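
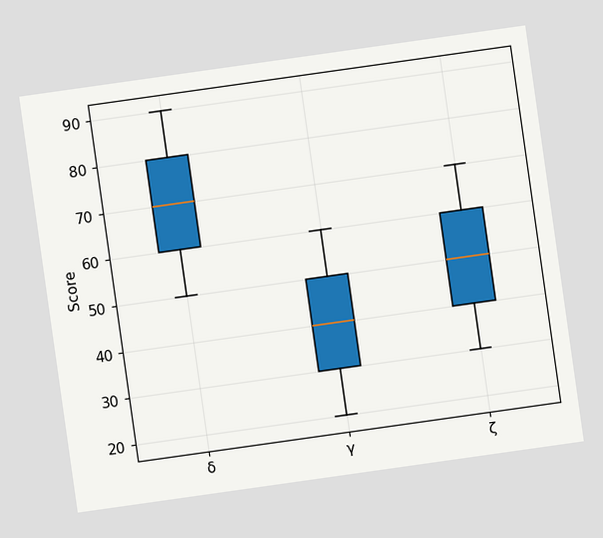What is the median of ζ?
The chart is tilted about 8° counter-clockwise. The median line in the ζ box sits at 50.

50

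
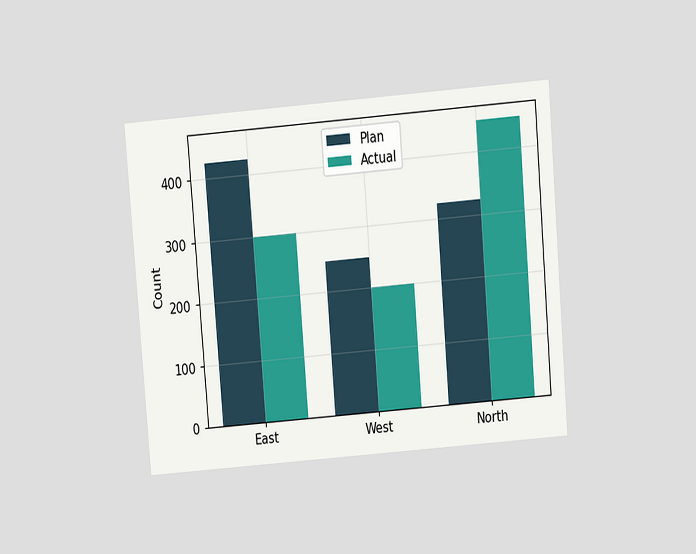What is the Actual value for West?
200

The chart is tilted about 5° counter-clockwise and viewed slightly from above. The Actual bar at West reaches 200 on the y-axis.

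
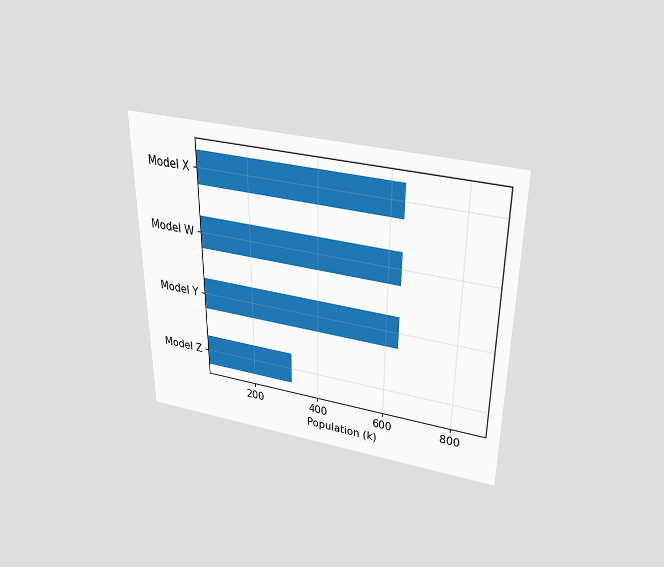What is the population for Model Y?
The chart is viewed slightly from above. Reading along the chart's x-axis, the Model Y bar reaches 636k.

636k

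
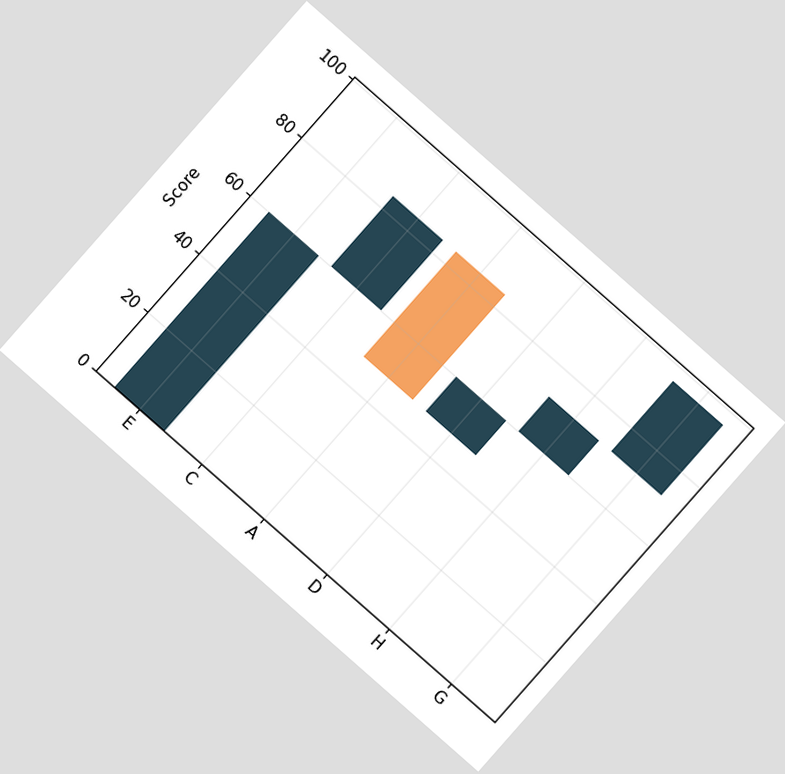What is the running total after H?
72

The chart is tilted about 41° clockwise. After H the running total reaches 72.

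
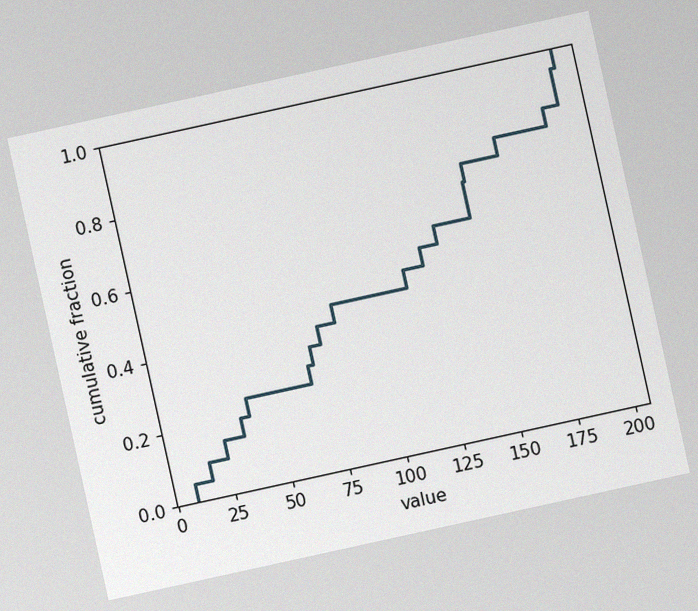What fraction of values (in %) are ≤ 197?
The chart is tilted about 12° counter-clockwise, with some photo noise. At x=197 the ECDF step is at 100%.

100%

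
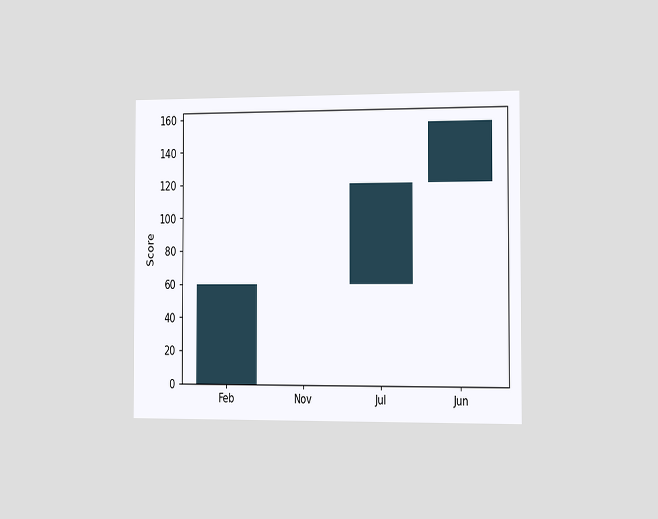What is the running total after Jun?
The chart is viewed slightly from the right. After Jun the running total reaches 156.

156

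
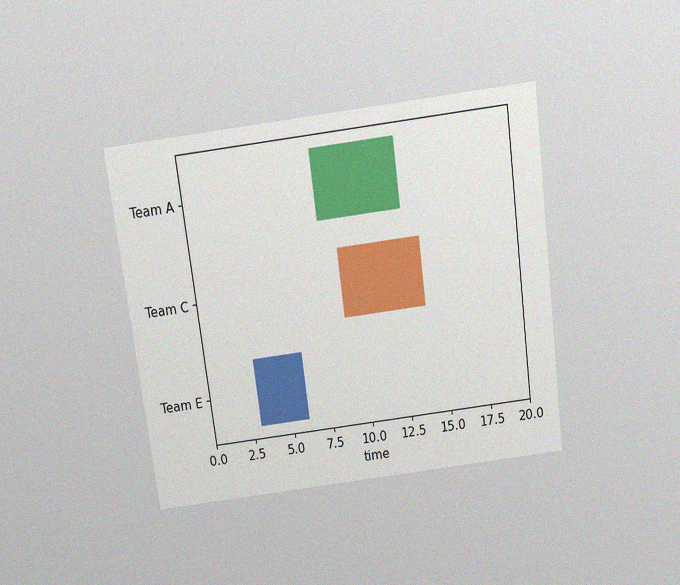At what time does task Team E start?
3

The chart is tilted about 7° counter-clockwise and viewed slightly from above, with some photo noise. The Team E bar begins at t=3.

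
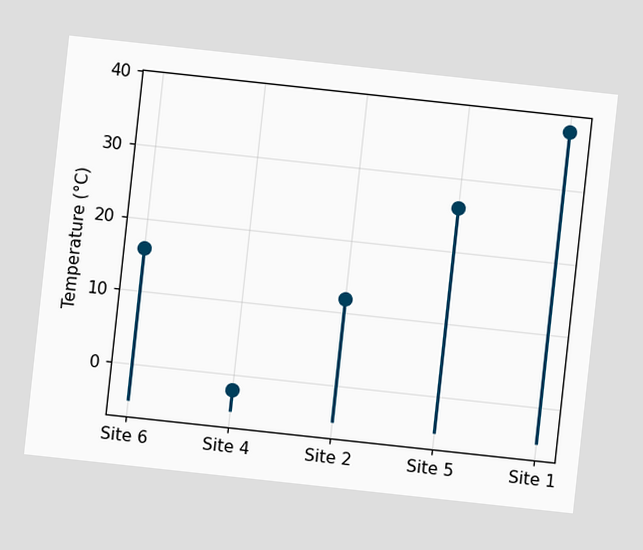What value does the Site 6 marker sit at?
16°C

The chart is tilted about 6° clockwise. The Site 6 marker sits at 16°C.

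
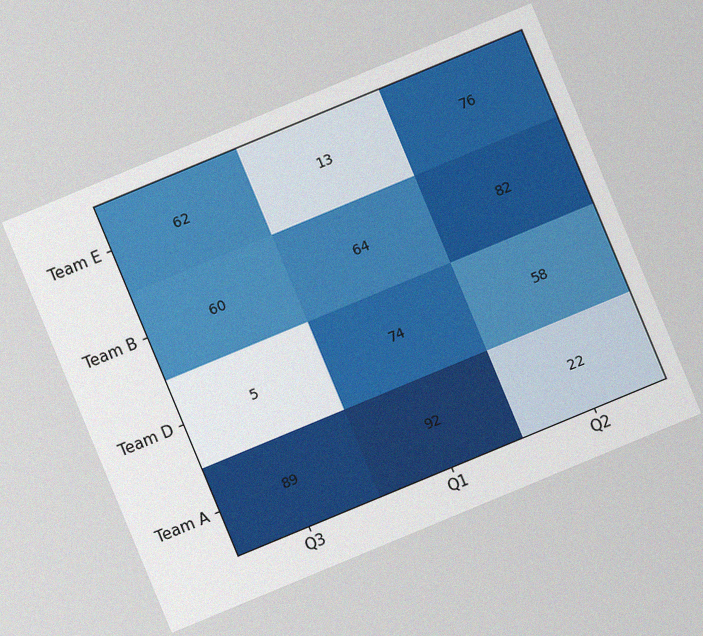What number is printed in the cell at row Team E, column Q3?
The chart is tilted about 23° counter-clockwise, with some photo noise. The (Team E, Q3) cell reads 62.

62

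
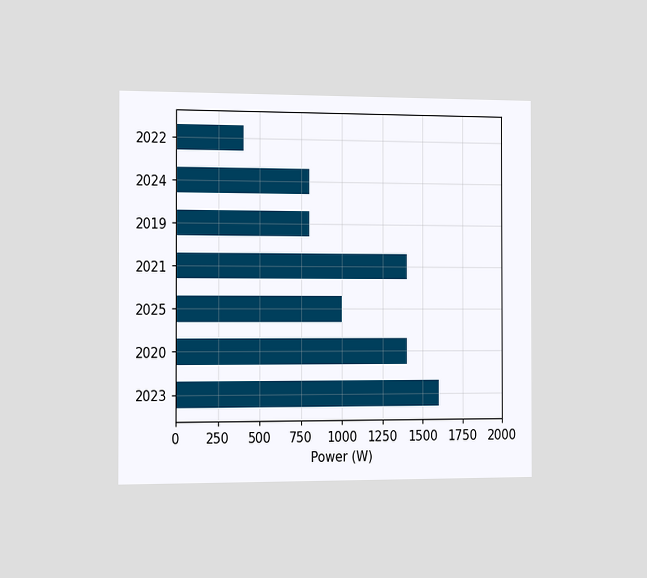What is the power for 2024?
800W

The chart is viewed slightly from the left. Reading along the chart's x-axis, the 2024 bar reaches 800W.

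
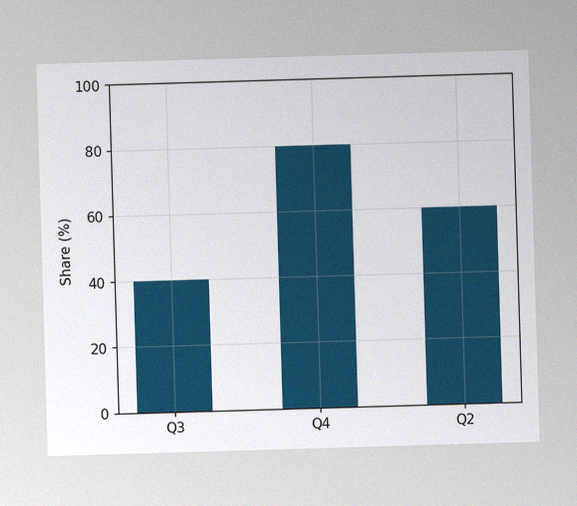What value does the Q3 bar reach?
The image has some photo noise and uneven lighting. Reading along the chart's y-axis, the Q3 bar reaches 40%.

40%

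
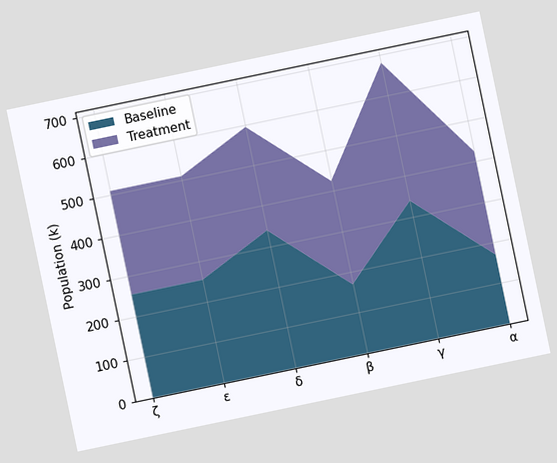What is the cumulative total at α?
The chart is tilted about 12° counter-clockwise. The stacked total at α reaches 425k.

425k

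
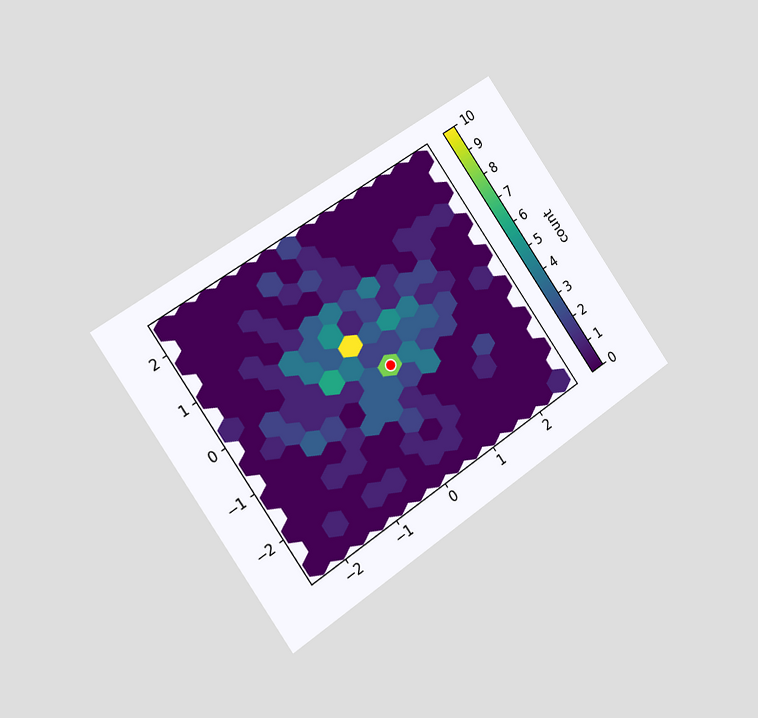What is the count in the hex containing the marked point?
The chart is tilted about 34° counter-clockwise and viewed slightly from the left. The marked hex reads 8 on the colorbar.

8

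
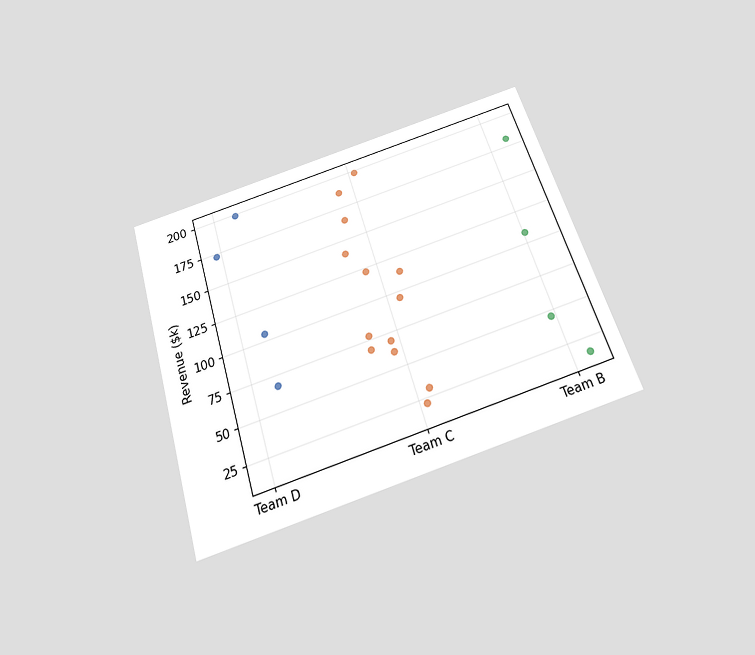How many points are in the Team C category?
The chart is tilted about 17° counter-clockwise and viewed slightly from below. Counting the markers in the Team C column gives 13.

13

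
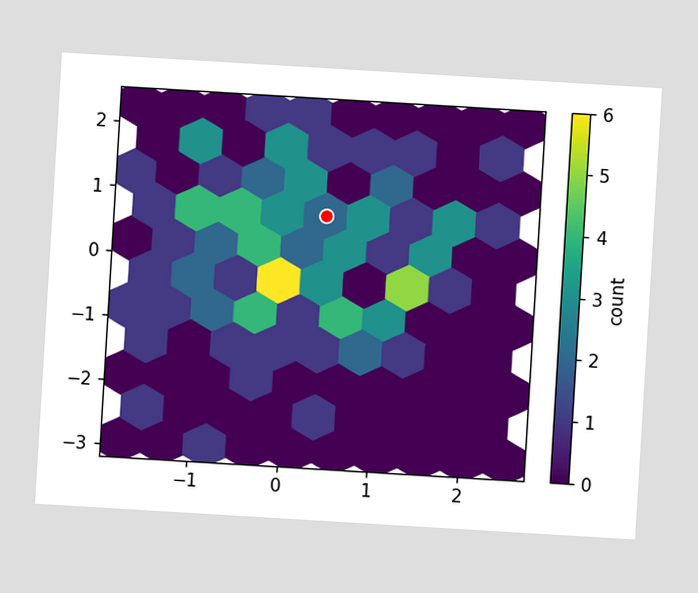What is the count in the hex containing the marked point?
The chart is tilted about 3° clockwise. The marked hex reads 2 on the colorbar.

2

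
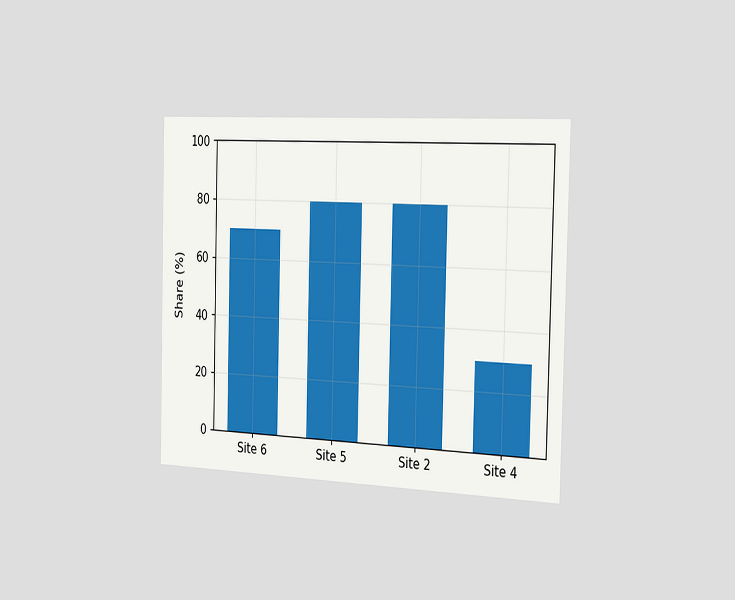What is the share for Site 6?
70%

The chart is viewed slightly from the right. Reading along the chart's y-axis, the Site 6 bar reaches 70%.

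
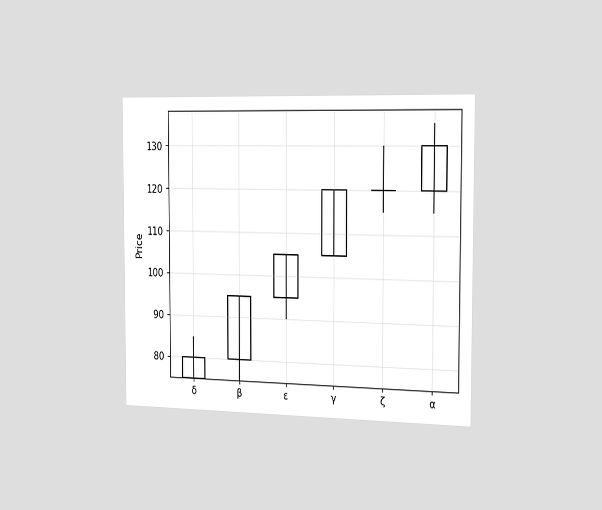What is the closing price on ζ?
120

The chart is viewed slightly from the right. The ζ candle closes at 120.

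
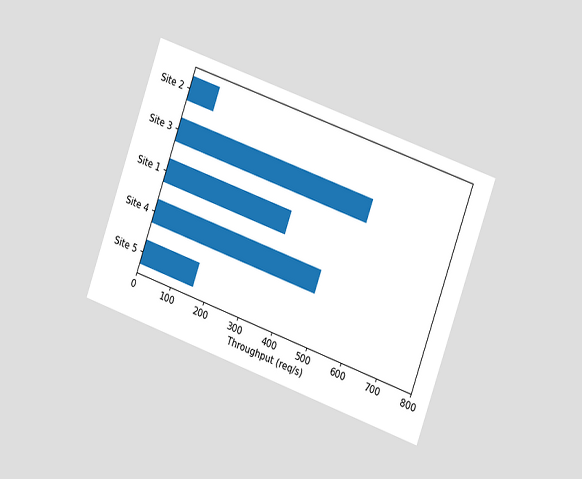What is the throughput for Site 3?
560req/s

The chart is tilted about 20° clockwise and viewed slightly from the right. Reading along the chart's x-axis, the Site 3 bar reaches 560req/s.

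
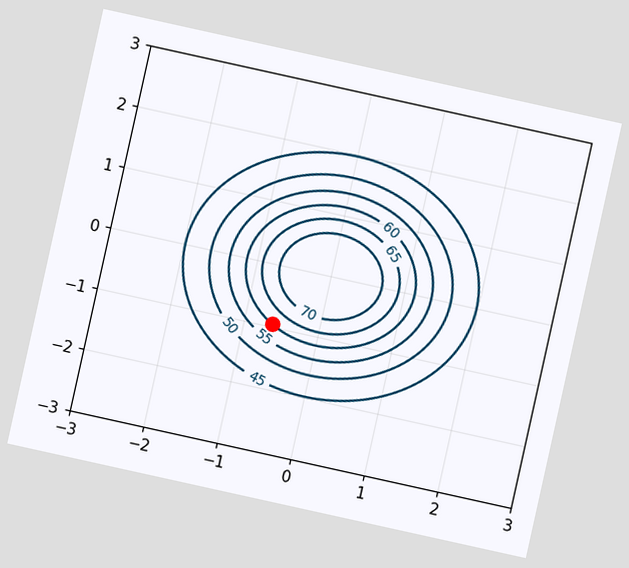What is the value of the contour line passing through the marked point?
60

The chart is tilted about 12° clockwise. The marked point sits on the contour labelled 60.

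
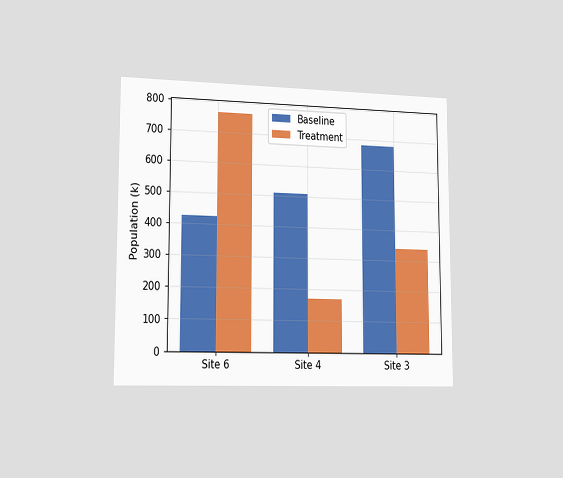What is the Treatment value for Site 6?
The chart is viewed slightly from the left. The Treatment bar at Site 6 reaches 765k on the y-axis.

765k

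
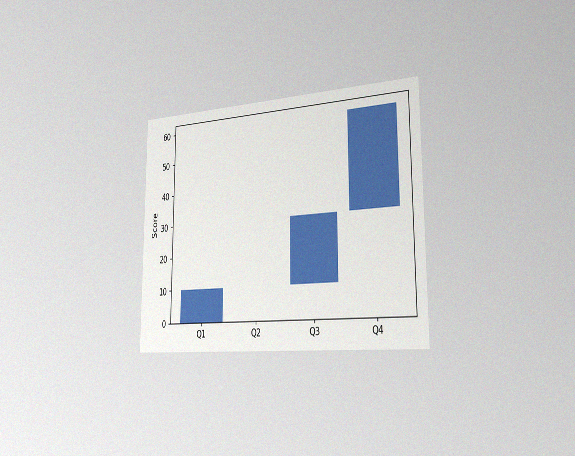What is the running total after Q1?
10

The chart is viewed slightly from the right, with some photo noise. After Q1 the running total reaches 10.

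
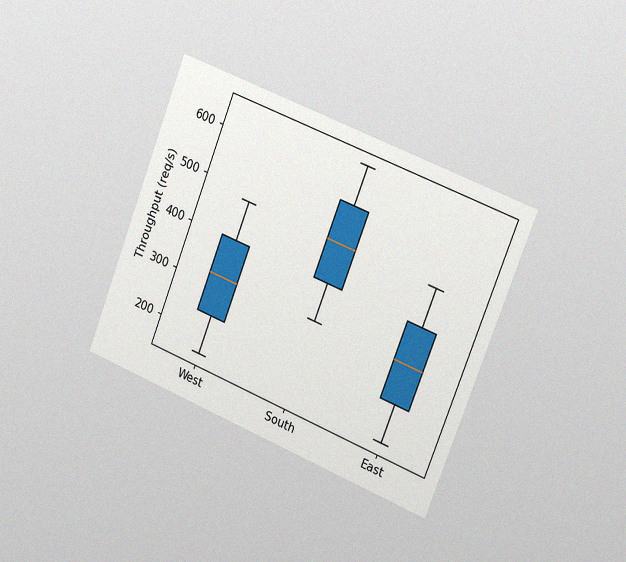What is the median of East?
320req/s

The chart is tilted about 21° clockwise and viewed slightly from the right, with some photo noise. The median line in the East box sits at 320req/s.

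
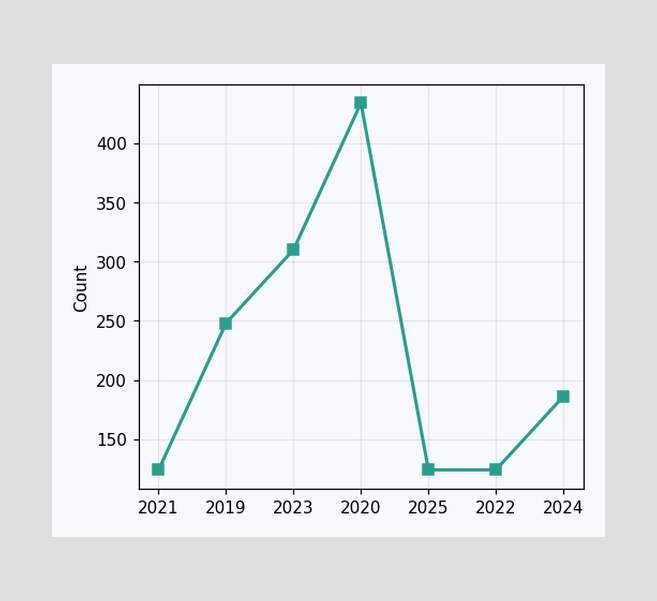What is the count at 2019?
At 2019, the line is at 248.

248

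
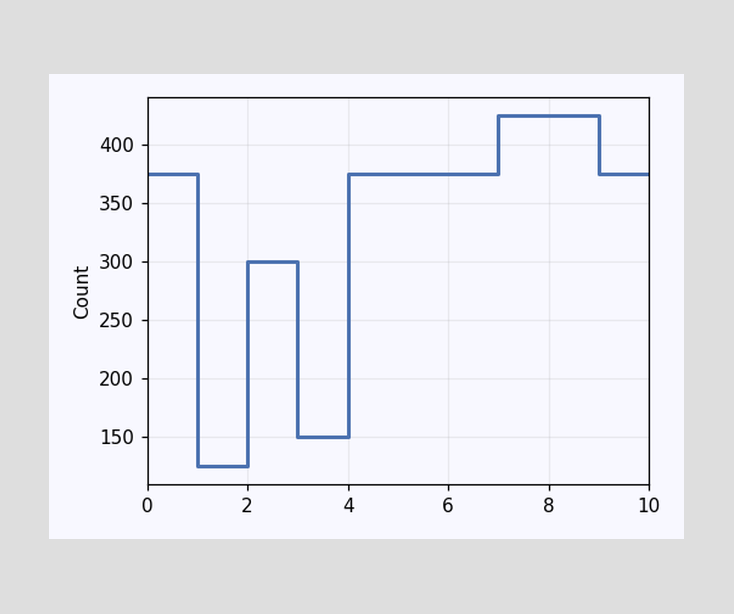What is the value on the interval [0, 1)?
On [0, 1) the step sits at 375.

375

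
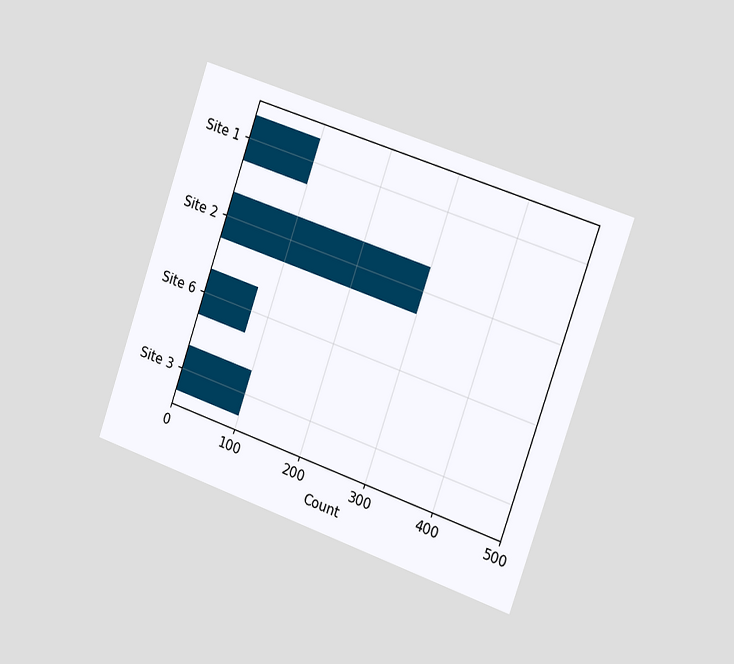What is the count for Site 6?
75

The chart is tilted about 19° clockwise and viewed slightly from the right. Reading along the chart's x-axis, the Site 6 bar reaches 75.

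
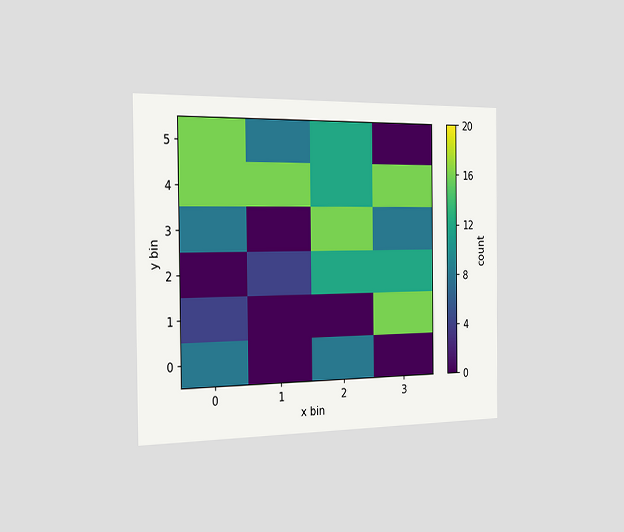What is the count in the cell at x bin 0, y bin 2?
The chart is viewed slightly from the left. Matching the cell (0, 2) against the colorbar gives 0.

0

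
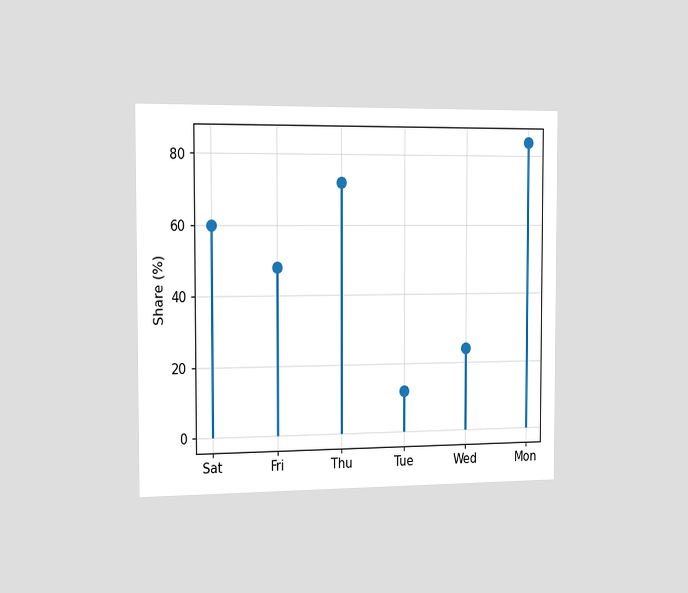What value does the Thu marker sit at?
72%

The chart is viewed slightly from the left. The Thu marker sits at 72%.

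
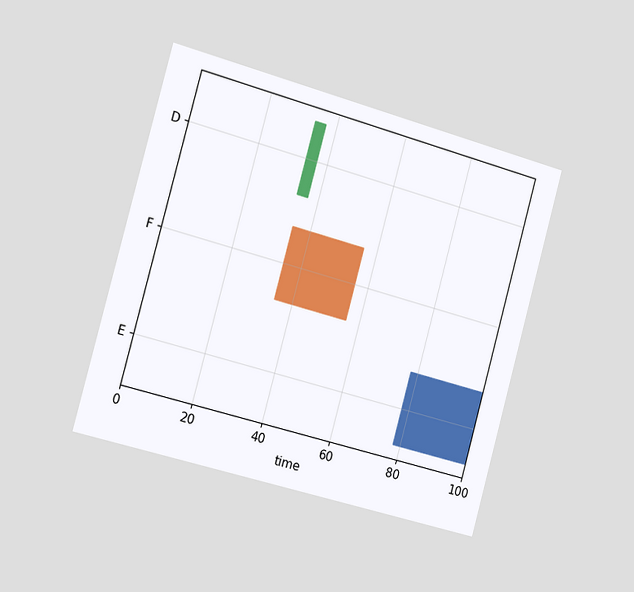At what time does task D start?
The chart is tilted about 15° clockwise and viewed slightly from the left. The D bar begins at t=34.

34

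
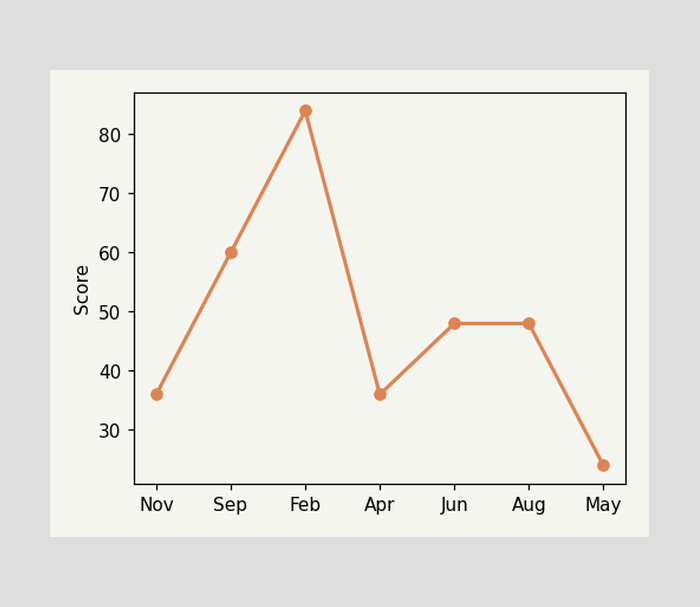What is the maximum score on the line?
The highest point is at Feb, and reading across to the y-axis gives 84.

84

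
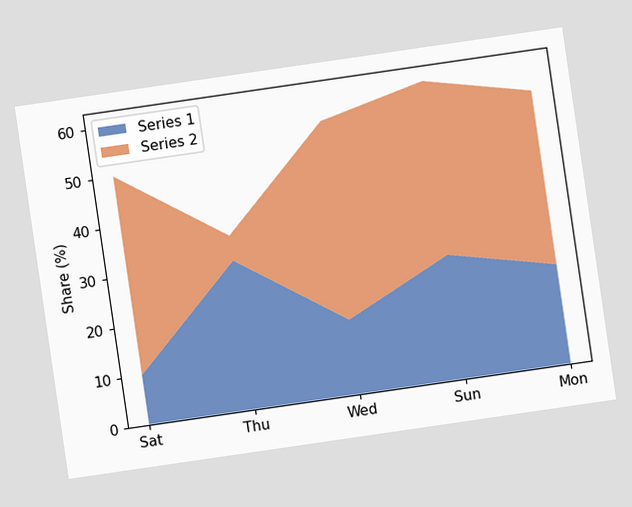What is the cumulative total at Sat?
50%

The chart is tilted about 8° counter-clockwise. The stacked total at Sat reaches 50%.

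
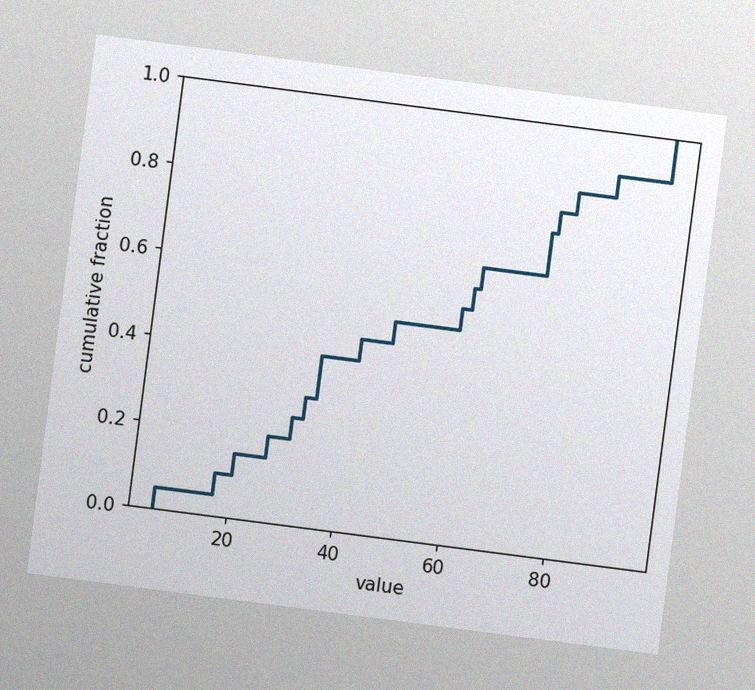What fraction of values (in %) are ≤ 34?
The chart is tilted about 7° clockwise, with some photo noise. At x=34 the ECDF step is at 40%.

40%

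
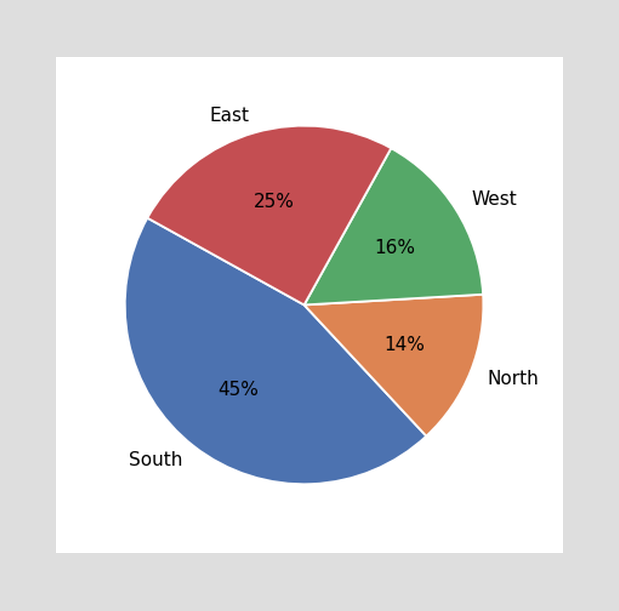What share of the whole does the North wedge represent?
14%

The North slice takes up 14% of the pie.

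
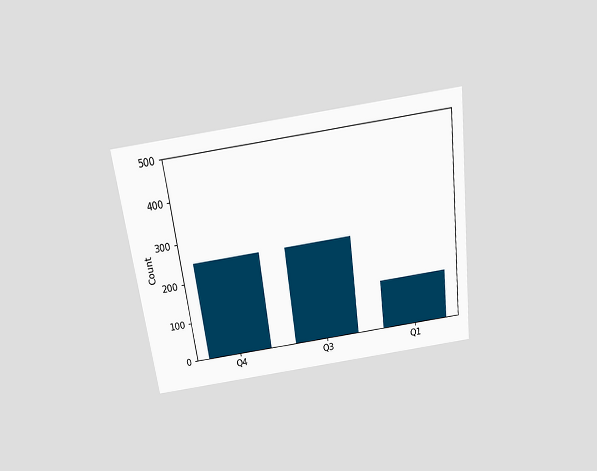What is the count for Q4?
The chart is tilted about 7° counter-clockwise and viewed slightly from above. Reading along the chart's y-axis, the Q4 bar reaches 248.

248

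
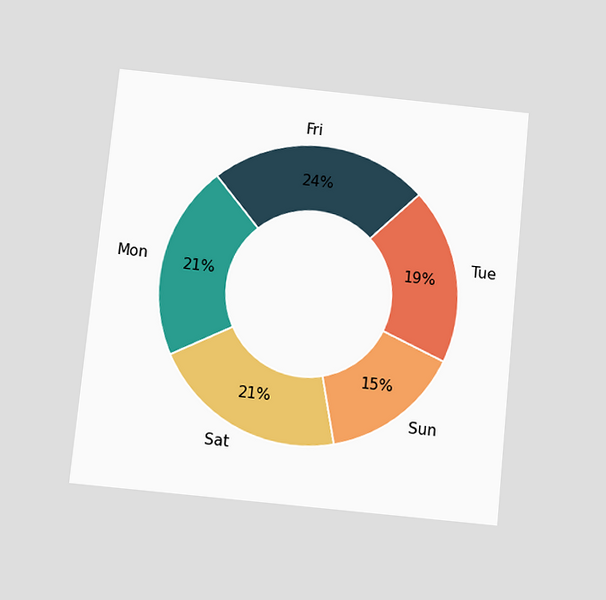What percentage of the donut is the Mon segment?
The chart is tilted about 6° clockwise and viewed slightly from below. The Mon segment takes up 21% of the ring.

21%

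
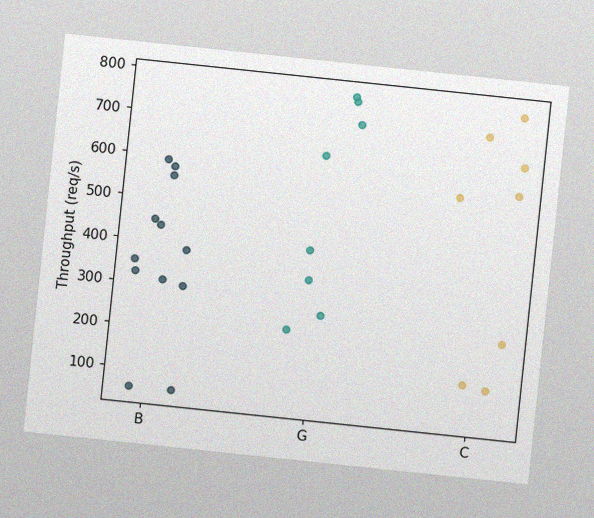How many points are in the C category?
The chart is tilted about 6° clockwise, with some photo noise. Counting the markers in the C column gives 8.

8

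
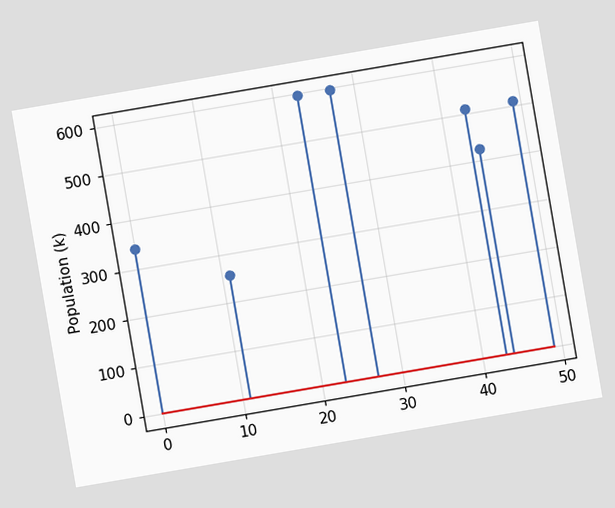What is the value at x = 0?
340k

The chart is tilted about 10° counter-clockwise. The stem at x=0 reaches 340k.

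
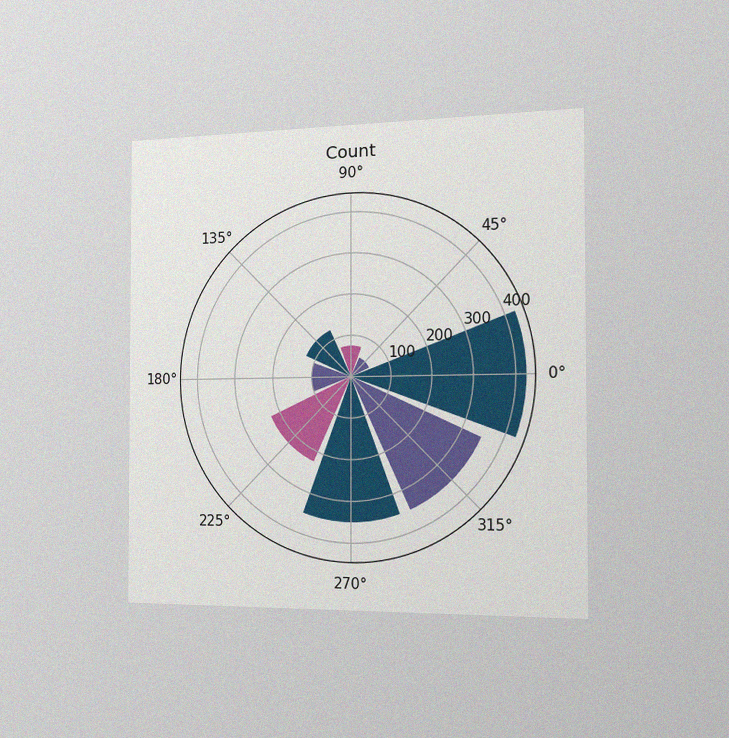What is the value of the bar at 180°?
100

The chart is viewed slightly from the right, with some photo noise. The bar at 180° reaches 100 on the radial axis.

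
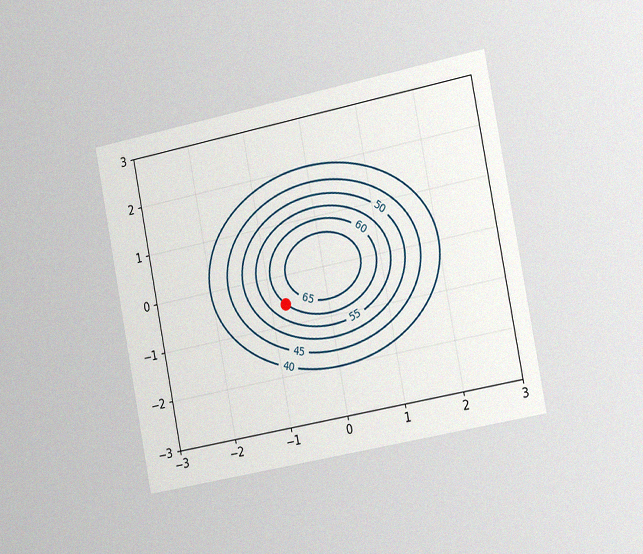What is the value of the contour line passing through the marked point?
The chart is tilted about 11° counter-clockwise and viewed slightly from the right, with some photo noise. The marked point sits on the contour labelled 60.

60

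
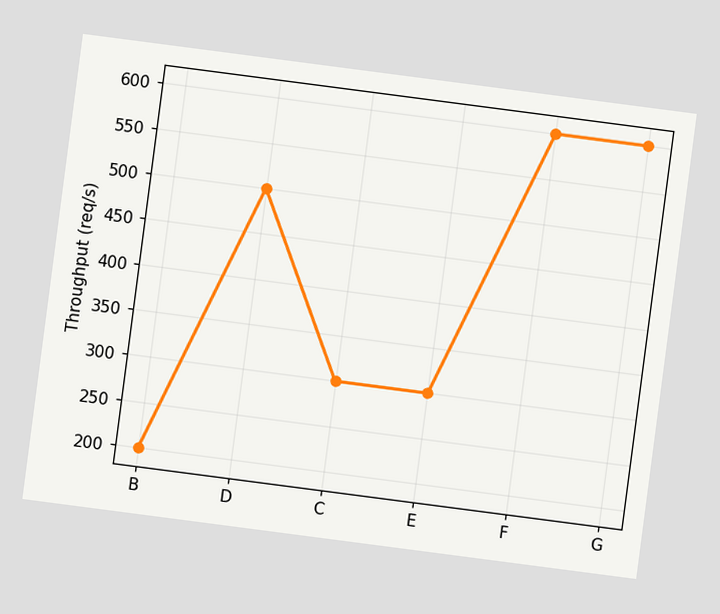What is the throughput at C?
The chart is tilted about 7° clockwise. At C, the line is at 300req/s.

300req/s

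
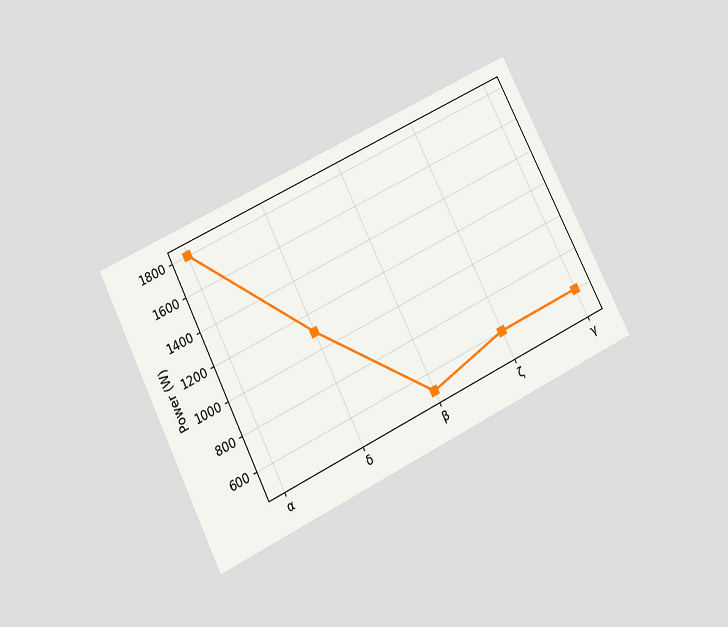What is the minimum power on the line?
500W

The chart is tilted about 26° counter-clockwise and viewed slightly from below. The lowest point is at β, and reading across to the y-axis gives 500W.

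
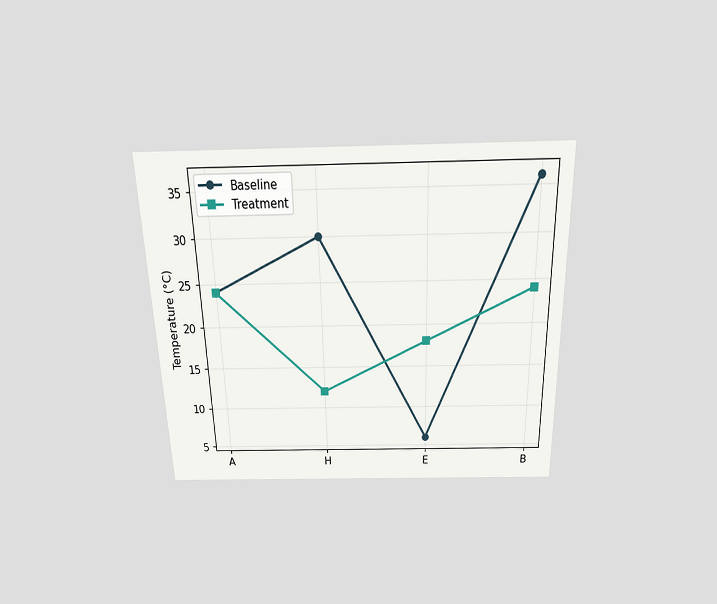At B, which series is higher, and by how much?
The chart is viewed slightly from above. At B, Baseline sits above the other line by 12°C.

Baseline, by 12°C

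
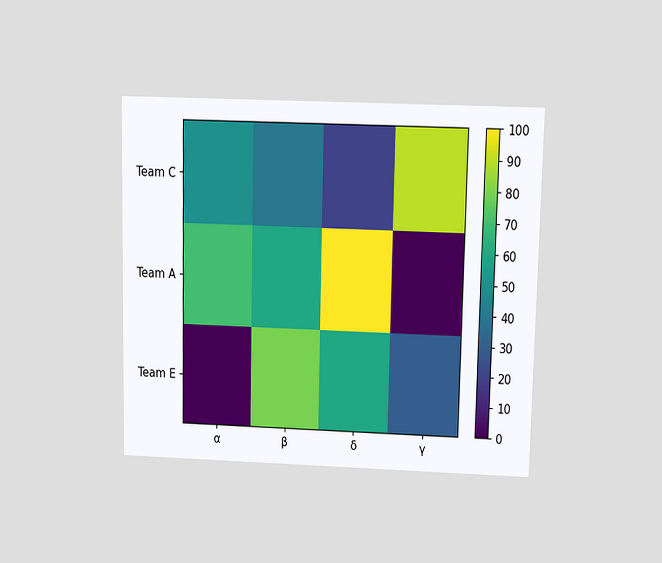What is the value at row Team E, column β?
The chart is viewed slightly from above. Matching cell (Team E, β) against the colorbar gives 80.

80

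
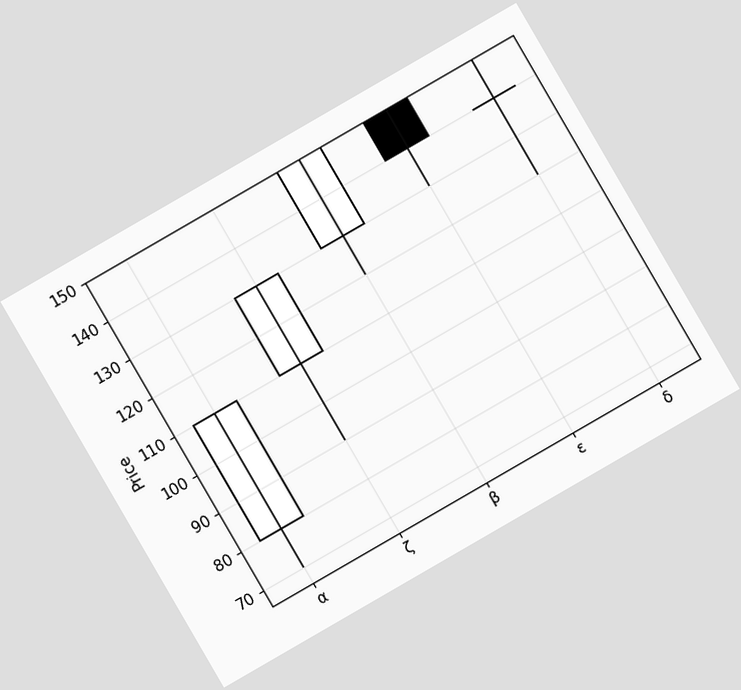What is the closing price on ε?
140

The chart is tilted about 30° counter-clockwise. The ε candle closes at 140.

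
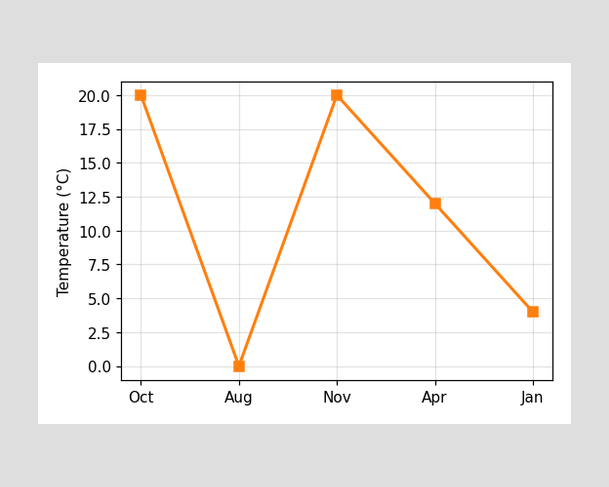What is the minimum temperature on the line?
0°C

The lowest point is at Aug, and reading across to the y-axis gives 0°C.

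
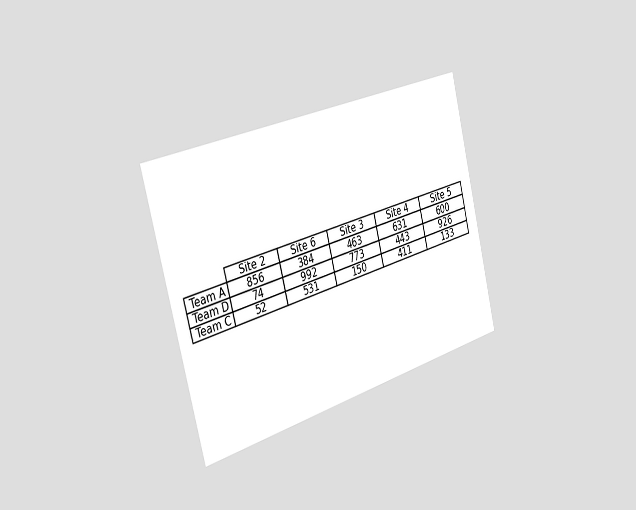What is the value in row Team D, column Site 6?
The chart is tilted about 15° counter-clockwise and viewed slightly from the left. The (Team D, Site 6) cell reads 992.

992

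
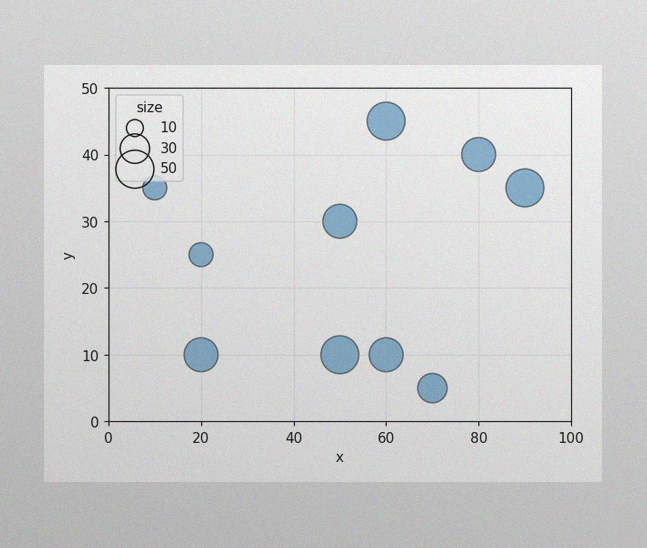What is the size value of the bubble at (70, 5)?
The image has some photo noise and uneven lighting. Matching the bubble at (70, 5) against the size legend gives 30.

30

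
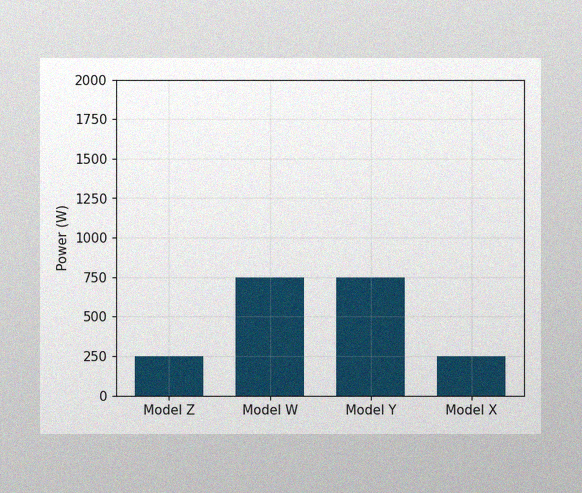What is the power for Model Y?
750W

The image has some photo noise and uneven lighting. Reading along the chart's y-axis, the Model Y bar reaches 750W.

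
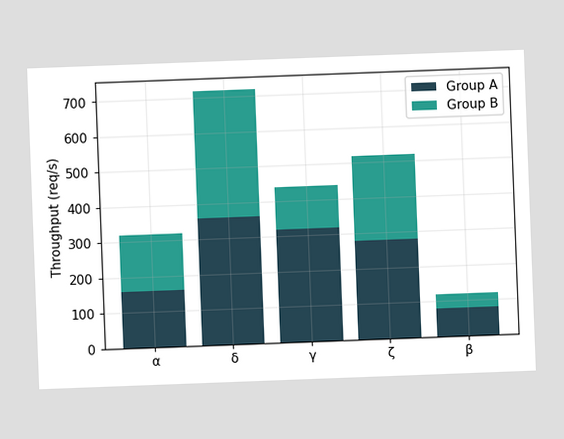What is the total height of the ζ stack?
The chart is tilted about 2° counter-clockwise. The ζ stack's top reaches 520req/s on the y-axis.

520req/s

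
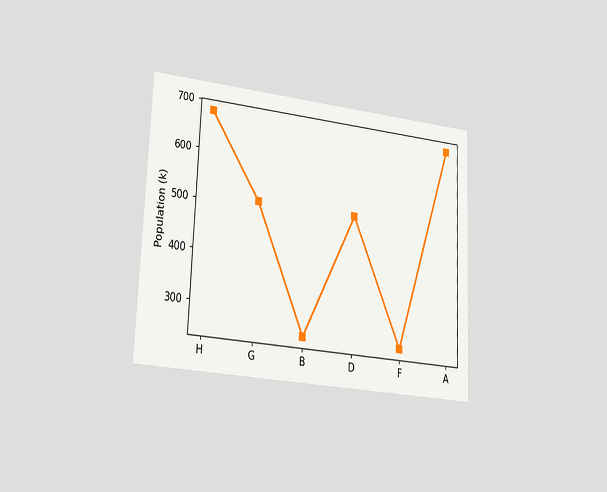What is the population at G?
510k

The chart is tilted about 2° clockwise and viewed slightly from the left. At G, the line is at 510k.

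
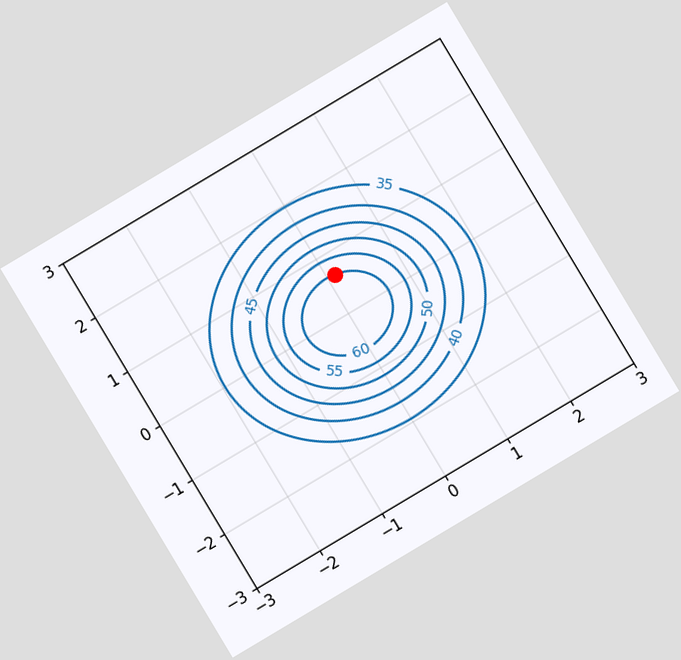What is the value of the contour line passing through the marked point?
60

The chart is tilted about 31° counter-clockwise. The marked point sits on the contour labelled 60.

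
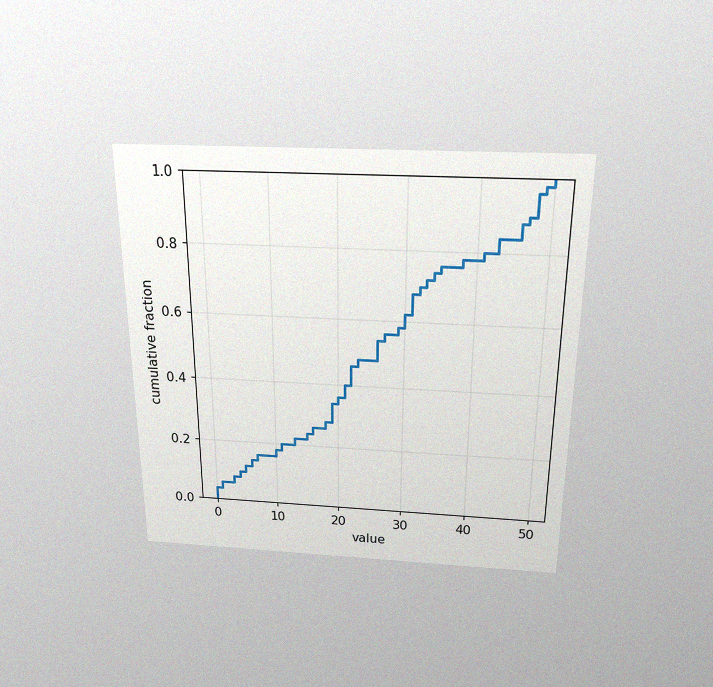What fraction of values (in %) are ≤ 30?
The chart is viewed slightly from above, with some photo noise. At x=30 the ECDF step is at 62%.

62%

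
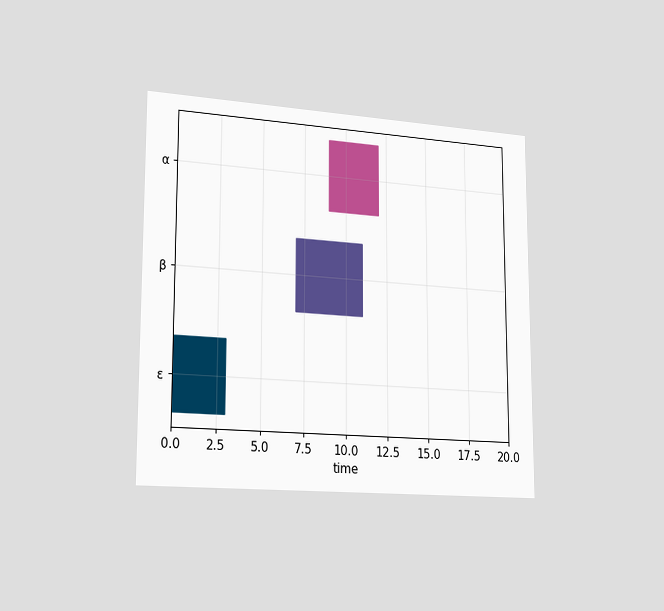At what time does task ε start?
0

The chart is viewed slightly from the left. The ε bar begins at t=0.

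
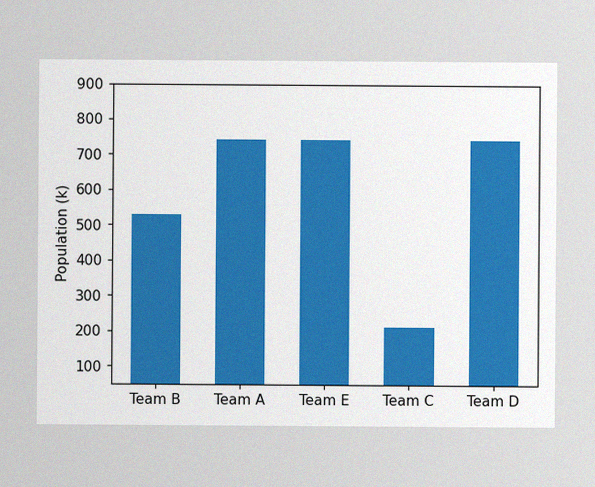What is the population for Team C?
212k

The image has some photo noise and uneven lighting. Reading along the chart's y-axis, the Team C bar reaches 212k.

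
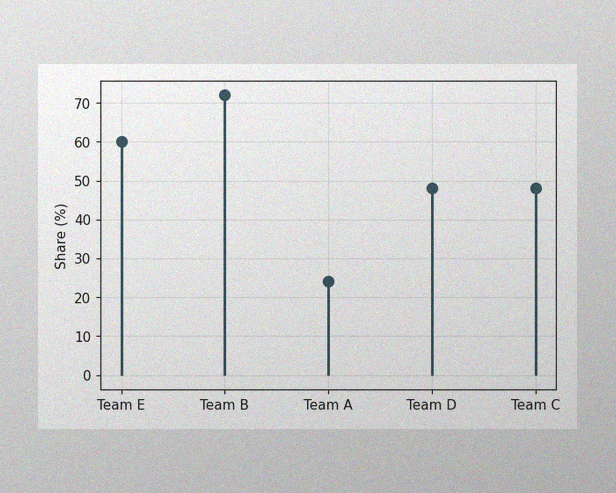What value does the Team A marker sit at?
24%

The image has some photo noise and uneven lighting. The Team A marker sits at 24%.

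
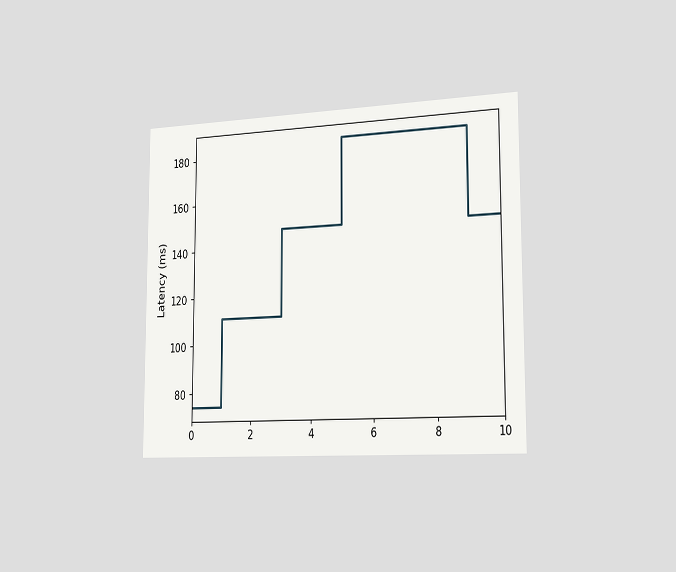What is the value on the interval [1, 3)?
111ms

The chart is viewed slightly from the right. On [1, 3) the step sits at 111ms.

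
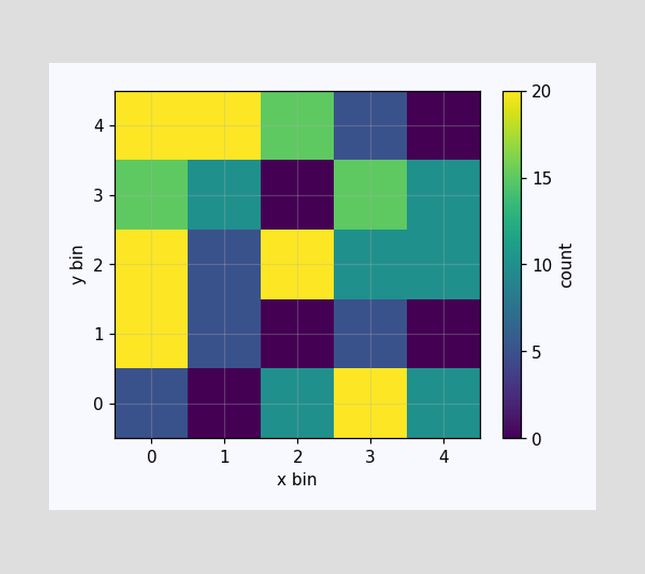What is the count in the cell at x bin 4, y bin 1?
Matching the cell (4, 1) against the colorbar gives 0.

0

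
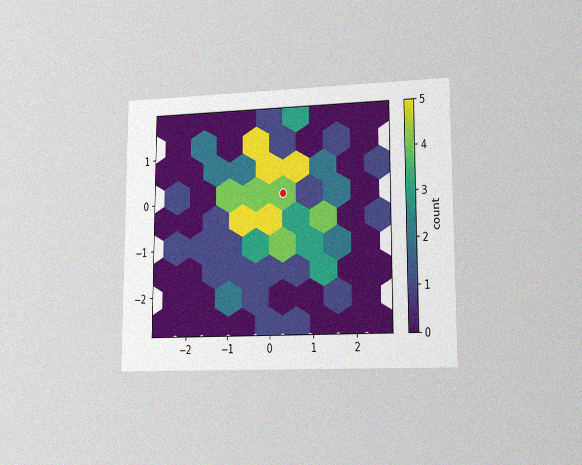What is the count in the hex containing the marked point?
The chart is viewed slightly from the right, with some photo noise. The marked hex reads 4 on the colorbar.

4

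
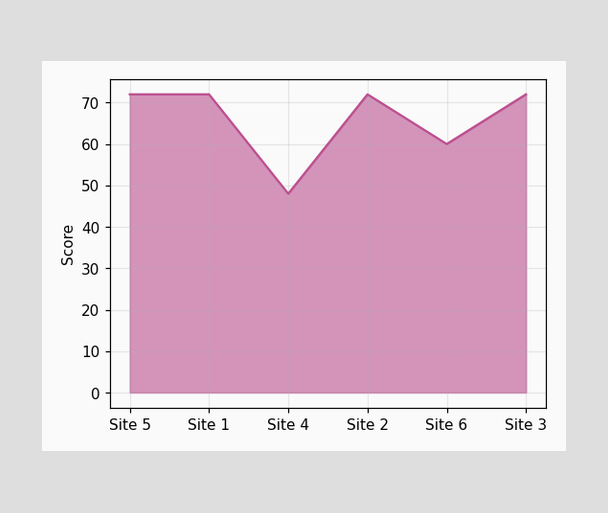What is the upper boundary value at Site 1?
72

At Site 1 the upper boundary is at 72.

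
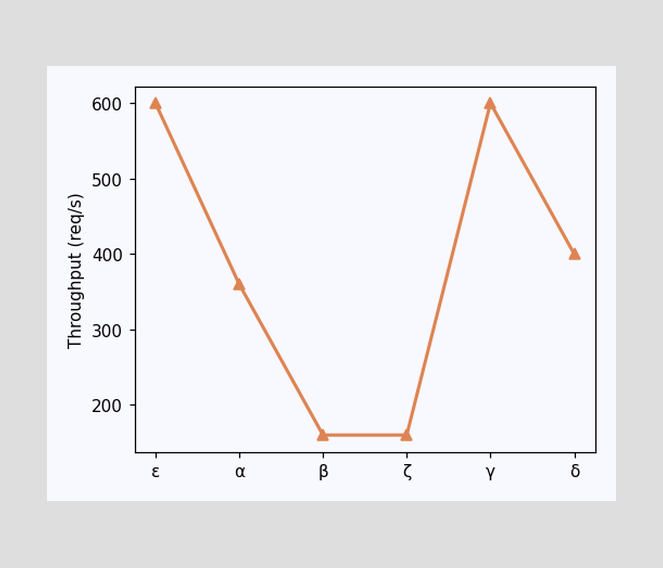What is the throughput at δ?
At δ, the line is at 400req/s.

400req/s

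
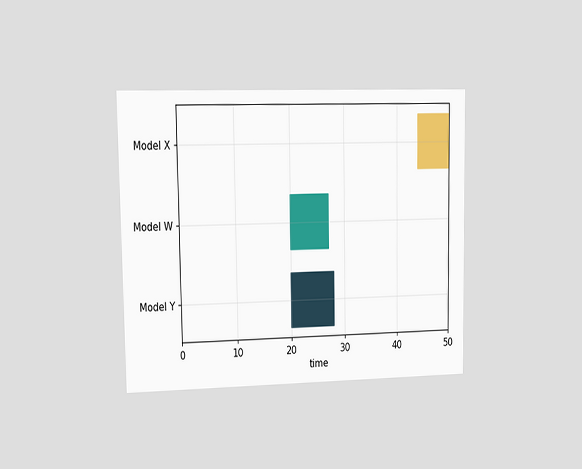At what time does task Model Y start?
20

The chart is viewed at a slight angle. The Model Y bar begins at t=20.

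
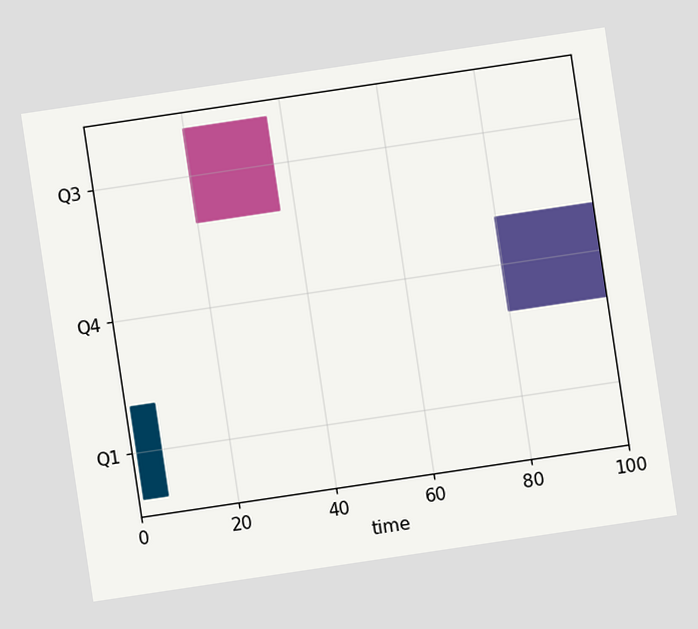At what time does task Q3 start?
20

The chart is tilted about 8° counter-clockwise. The Q3 bar begins at t=20.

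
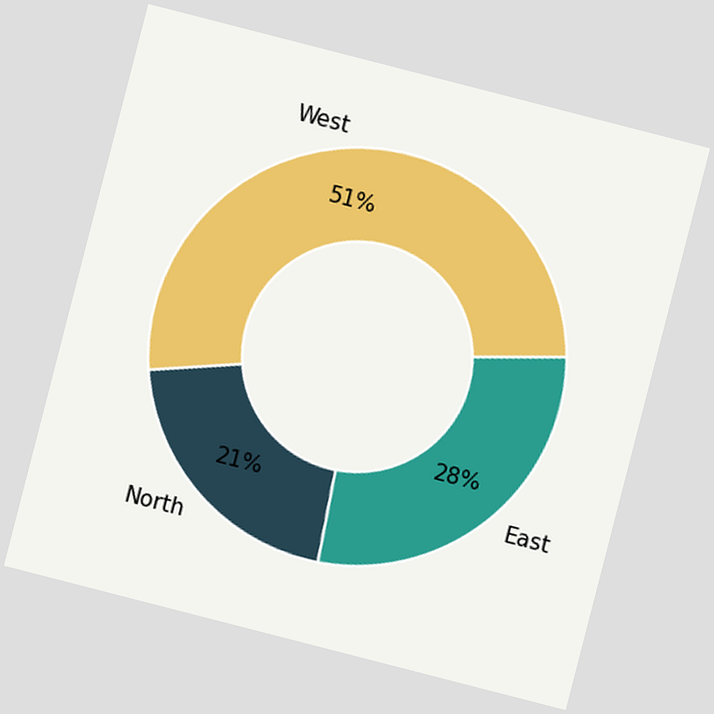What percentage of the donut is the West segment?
The chart is tilted about 14° clockwise. The West segment takes up 51% of the ring.

51%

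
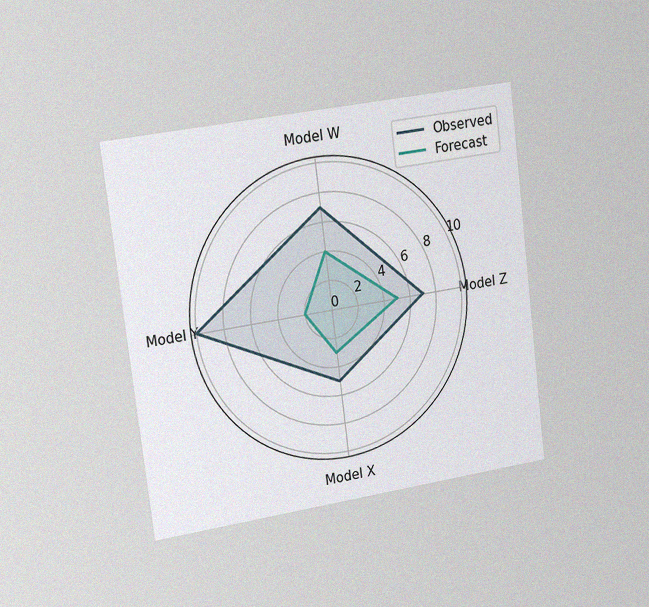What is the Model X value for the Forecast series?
3

The chart is tilted about 7° counter-clockwise and viewed slightly from the left, with some photo noise. On the Model X axis, Forecast reaches 3.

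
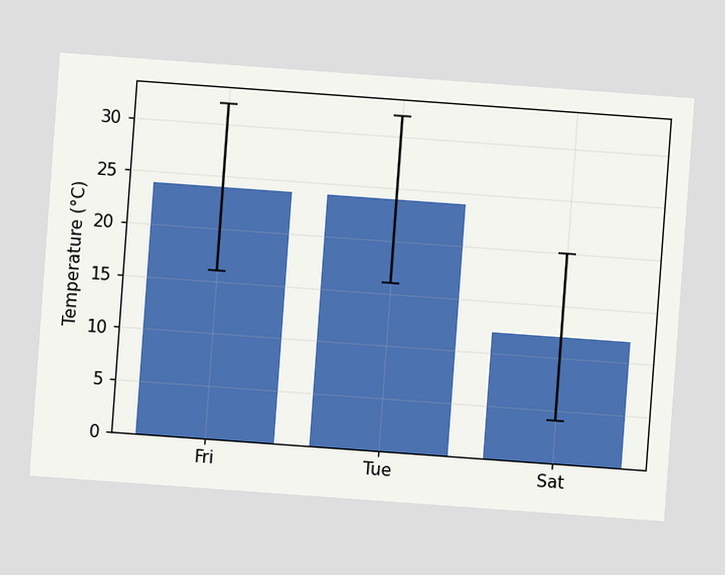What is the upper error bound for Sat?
The chart is tilted about 4° clockwise. The Sat bar's upper whisker reaches 20°C.

20°C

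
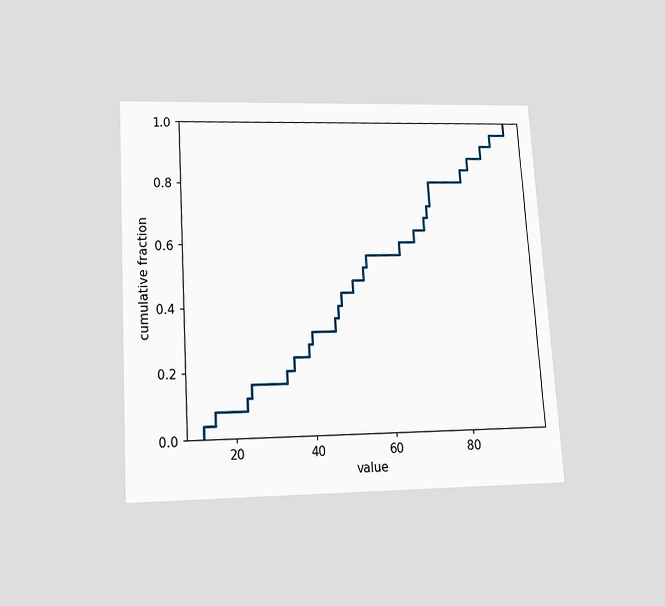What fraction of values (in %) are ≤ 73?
The chart is tilted about 4° counter-clockwise and viewed slightly from below. At x=73 the ECDF step is at 80%.

80%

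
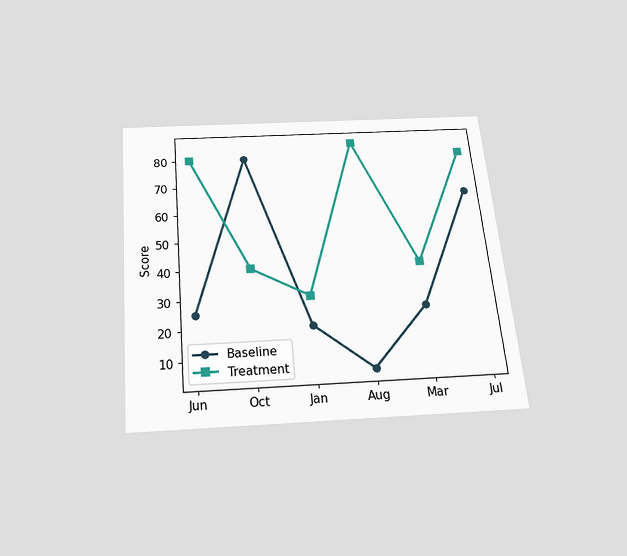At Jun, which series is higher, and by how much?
Treatment, by 55

The chart is tilted about 5° counter-clockwise and viewed slightly from below. At Jun, Treatment sits above the other line by 55.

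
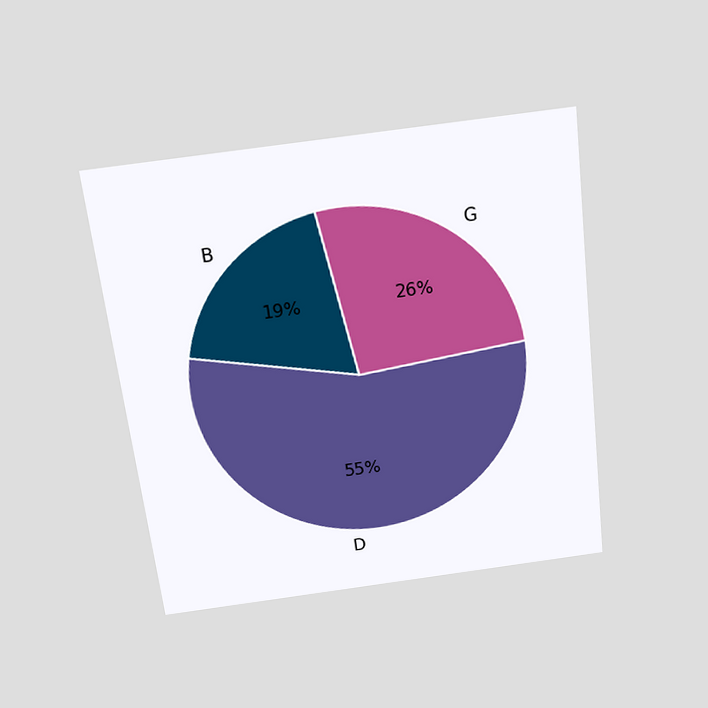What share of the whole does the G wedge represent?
The chart is tilted about 7° counter-clockwise and viewed slightly from above. The G slice takes up 26% of the pie.

26%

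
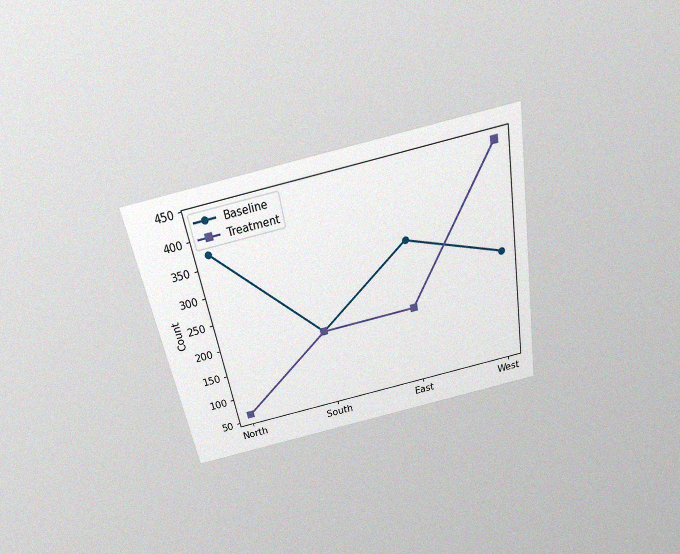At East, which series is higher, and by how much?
Baseline, by 124

The chart is tilted about 10° counter-clockwise and viewed slightly from above, with some photo noise. At East, Baseline sits above the other line by 124.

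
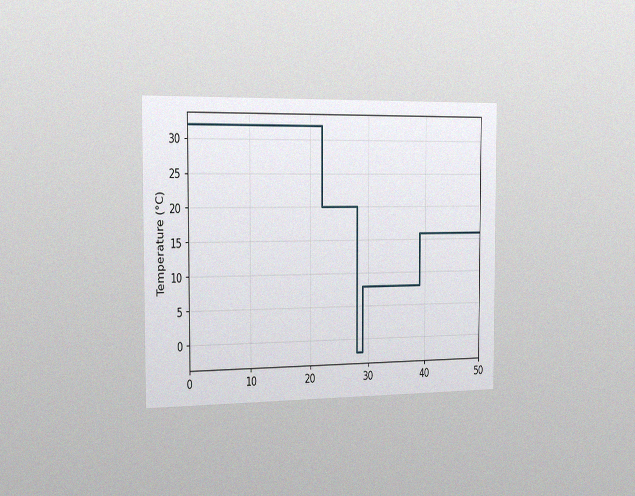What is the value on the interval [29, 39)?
The chart is viewed slightly from the left, with some photo noise. On [29, 39) the step sits at 8°C.

8°C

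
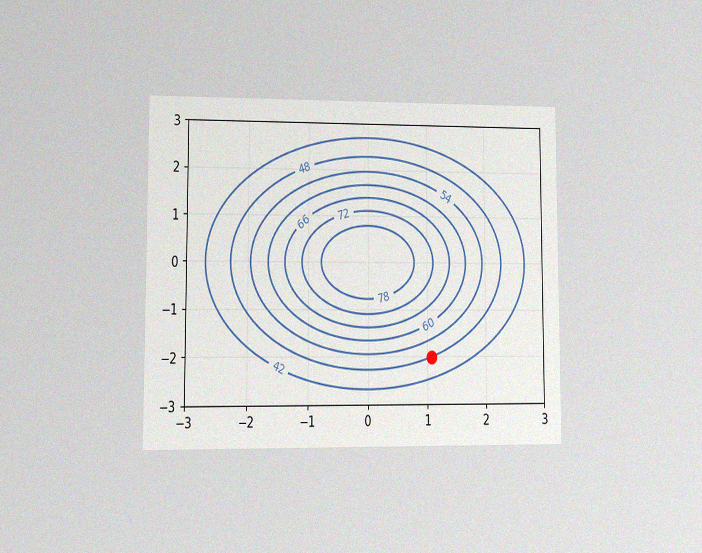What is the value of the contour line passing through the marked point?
48

The chart is viewed at a slight angle, with some photo noise. The marked point sits on the contour labelled 48.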